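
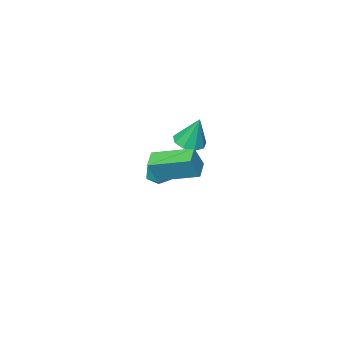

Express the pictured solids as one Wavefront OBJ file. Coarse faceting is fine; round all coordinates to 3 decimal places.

v 1.754 3.691 2.433
v 2.255 3.654 3.544
v 2.424 4.303 2.151
v 2.925 4.266 3.262
v 2.915 2.154 1.858
v 3.416 2.117 2.969
v 3.585 2.766 1.576
v 4.086 2.729 2.687
v -1.579 -1.669 0.273
v -1.044 -2.24 0.521
v -1.761 -1.131 1.907
v -0.773 -1.765 0.395
v -0.879 -1.245 0.212
v -1.312 -0.924 0.057
v -1.87 -0.952 0.004
v -2.291 -1.315 0.076
v -2.379 -1.844 0.241
v -2.092 -2.291 0.42
v -1.565 -2.447 0.531
v -1.171 -2.539 -1.835
v -0.861 -2.184 -2.373
v -0.279 -3.276 -1.807
v 0.031 -2.921 -2.345
v -0.024 -2.616 -1.701
v -0.575 -2.161 -1.718
v -0.565 -3.299 -2.462
v -1.116 -2.844 -2.479
v -0.487 -2.654 -2.761
v -0.152 -2.232 -2.29
v -0.988 -3.228 -1.89
v -0.653 -2.806 -1.419
f 2 4 1
f 5 2 1
f 1 4 3
f 3 5 1
f 2 8 4
f 6 2 5
f 6 8 2
f 4 8 3
f 7 5 3
f 3 8 7
f 7 6 5
f 8 6 7
f 10 9 12
f 10 12 11
f 12 9 13
f 12 13 11
f 13 9 14
f 13 14 11
f 14 9 15
f 14 15 11
f 15 9 16
f 15 16 11
f 16 9 17
f 16 17 11
f 17 9 18
f 17 18 11
f 18 9 19
f 18 19 11
f 19 9 10
f 19 10 11
f 20 31 25
f 20 25 21
f 20 21 27
f 20 27 30
f 20 30 31
f 21 25 29
f 25 31 24
f 31 30 22
f 30 27 26
f 27 21 28
f 23 29 24
f 23 24 22
f 23 22 26
f 23 26 28
f 23 28 29
f 24 29 25
f 22 24 31
f 26 22 30
f 28 26 27
f 29 28 21



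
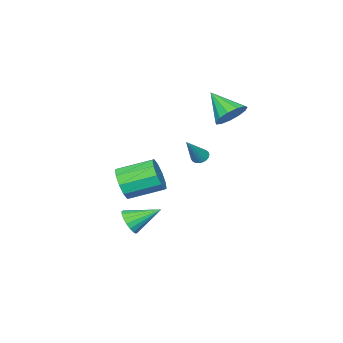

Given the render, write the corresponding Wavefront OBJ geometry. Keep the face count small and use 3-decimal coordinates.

v -2.731 3.549 2.702
v -1.817 3.254 2.424
v -2.849 2.051 3.898
v -1.745 3.599 2.863
v -1.986 3.928 3.251
v -2.464 4.137 3.465
v -3.026 4.159 3.437
v -3.495 3.987 3.175
v -3.721 3.676 2.763
v -3.632 3.324 2.332
v -3.257 3.044 2.018
v -2.715 2.924 1.921
v -2.178 3.002 2.073
v 3.251 1.399 -0.756
v 3.851 1.527 0.084
v 2.609 2.93 0.756
v 2.009 2.801 -0.084
v 4.058 1.93 -0.372
v 2.817 3.332 0.3
v 3.958 2.13 -0.975
v 2.716 3.532 -0.303
v 3.587 2.05 -1.494
v 2.345 3.453 -0.822
v 3.088 1.722 -1.731
v 1.846 3.124 -1.059
v 2.651 1.27 -1.596
v 1.409 2.673 -0.924
v 2.443 0.868 -1.14
v 1.202 2.27 -0.468
v 2.544 0.668 -0.537
v 1.302 2.07 0.135
v 2.915 0.747 -0.018
v 1.673 2.15 0.654
v 3.414 1.076 0.219
v 2.172 2.478 0.891
v 2.399 1.08 -3.971
v 2.811 1.713 -4.313
v 1.301 2.28 -3.069
v 2.541 1.65 -4.557
v 2.243 1.473 -4.685
v 1.976 1.218 -4.671
v 1.792 0.936 -4.519
v 1.729 0.683 -4.258
v 1.798 0.508 -3.94
v 1.987 0.446 -3.628
v 2.257 0.509 -3.384
v 2.555 0.686 -3.257
v 2.822 0.941 -3.27
v 3.006 1.223 -3.422
v 3.069 1.476 -3.683
v 3 1.652 -4.001
v -0.899 3.008 0.214
v -0.565 3.266 -0.073
v 0.299 3.092 1.686
v -0.68 3.422 0.012
v -0.833 3.507 0.132
v -0.998 3.505 0.266
v -1.145 3.418 0.391
v -1.25 3.259 0.485
v -1.294 3.057 0.532
v -1.27 2.847 0.524
v -1.181 2.664 0.463
v -1.044 2.541 0.358
v -0.881 2.498 0.229
v -0.722 2.544 0.096
v -0.593 2.67 -0.015
v -0.517 2.854 -0.088
v -0.507 3.065 -0.108
f 2 1 4
f 2 4 3
f 4 1 5
f 4 5 3
f 5 1 6
f 5 6 3
f 6 1 7
f 6 7 3
f 7 1 8
f 7 8 3
f 8 1 9
f 8 9 3
f 9 1 10
f 9 10 3
f 10 1 11
f 10 11 3
f 11 1 12
f 11 12 3
f 12 1 13
f 12 13 3
f 13 1 2
f 13 2 3
f 15 14 18
f 15 18 16
f 16 18 19
f 16 19 17
f 18 14 20
f 18 20 19
f 19 20 21
f 19 21 17
f 20 14 22
f 20 22 21
f 21 22 23
f 21 23 17
f 22 14 24
f 22 24 23
f 23 24 25
f 23 25 17
f 24 14 26
f 24 26 25
f 25 26 27
f 25 27 17
f 26 14 28
f 26 28 27
f 27 28 29
f 27 29 17
f 28 14 30
f 28 30 29
f 29 30 31
f 29 31 17
f 30 14 32
f 30 32 31
f 31 32 33
f 31 33 17
f 32 14 34
f 32 34 33
f 33 34 35
f 33 35 17
f 34 14 15
f 34 15 35
f 35 15 16
f 35 16 17
f 37 36 39
f 37 39 38
f 39 36 40
f 39 40 38
f 40 36 41
f 40 41 38
f 41 36 42
f 41 42 38
f 42 36 43
f 42 43 38
f 43 36 44
f 43 44 38
f 44 36 45
f 44 45 38
f 45 36 46
f 45 46 38
f 46 36 47
f 46 47 38
f 47 36 48
f 47 48 38
f 48 36 49
f 48 49 38
f 49 36 50
f 49 50 38
f 50 36 51
f 50 51 38
f 51 36 37
f 51 37 38
f 53 52 55
f 53 55 54
f 55 52 56
f 55 56 54
f 56 52 57
f 56 57 54
f 57 52 58
f 57 58 54
f 58 52 59
f 58 59 54
f 59 52 60
f 59 60 54
f 60 52 61
f 60 61 54
f 61 52 62
f 61 62 54
f 62 52 63
f 62 63 54
f 63 52 64
f 63 64 54
f 64 52 65
f 64 65 54
f 65 52 66
f 65 66 54
f 66 52 67
f 66 67 54
f 67 52 68
f 67 68 54
f 68 52 53
f 68 53 54



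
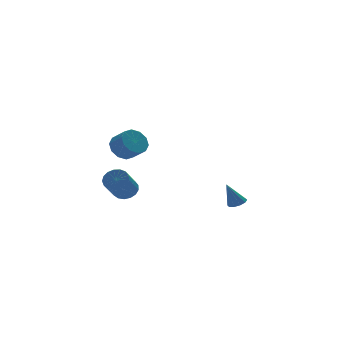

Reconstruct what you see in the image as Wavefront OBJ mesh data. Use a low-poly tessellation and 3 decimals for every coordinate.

v -2.021 -0.238 -1.443
v -1.634 0.063 -0.903
v -2.551 -0.781 0.224
v -2.939 -1.082 -0.317
v -1.898 0.286 -0.95
v -2.815 -0.558 0.176
v -2.191 0.389 -1.111
v -3.108 -0.454 0.015
v -2.444 0.349 -1.348
v -3.362 -0.495 -0.221
v -2.601 0.174 -1.607
v -3.518 -0.669 -0.48
v -2.625 -0.095 -1.828
v -3.542 -0.939 -0.701
v -2.511 -0.397 -1.961
v -3.428 -1.241 -0.834
v -2.284 -0.663 -1.976
v -3.202 -1.507 -0.849
v -1.998 -0.831 -1.868
v -2.915 -1.675 -0.742
v -1.716 -0.864 -1.663
v -2.634 -1.707 -0.537
v -1.505 -0.753 -1.408
v -2.422 -1.597 -0.282
v -1.412 -0.524 -1.161
v -2.329 -1.368 -0.035
v -1.458 -0.23 -0.979
v -2.376 -1.073 0.148
v 3.763 -1.768 -2.868
v 4.153 -1.382 -2.755
v 3.197 -1.592 -1.512
v 3.879 -1.22 -2.891
v 3.56 -1.268 -3.017
v 3.319 -1.506 -3.087
v 3.248 -1.844 -3.073
v 3.373 -2.153 -2.981
v 3.647 -2.315 -2.846
v 3.966 -2.268 -2.719
v 4.207 -2.029 -2.649
v 4.278 -1.691 -2.663
v -3.577 -3.412 2.737
v -2.846 -3.415 2.366
v -2.532 -4.212 2.991
v -3.263 -4.208 3.363
v -2.82 -3.097 2.759
v -2.506 -3.893 3.384
v -3.083 -2.898 3.144
v -2.77 -3.695 3.769
v -3.535 -2.896 3.374
v -3.222 -3.693 3.999
v -4.003 -3.091 3.36
v -3.689 -3.887 3.985
v -4.308 -3.408 3.109
v -3.994 -4.205 3.734
v -4.334 -3.727 2.716
v -4.02 -4.523 3.341
v -4.07 -3.925 2.331
v -3.757 -4.722 2.956
v -3.618 -3.927 2.101
v -3.305 -4.724 2.726
v -3.151 -3.733 2.115
v -2.837 -4.529 2.74
f 2 1 5
f 2 5 3
f 3 5 6
f 3 6 4
f 5 1 7
f 5 7 6
f 6 7 8
f 6 8 4
f 7 1 9
f 7 9 8
f 8 9 10
f 8 10 4
f 9 1 11
f 9 11 10
f 10 11 12
f 10 12 4
f 11 1 13
f 11 13 12
f 12 13 14
f 12 14 4
f 13 1 15
f 13 15 14
f 14 15 16
f 14 16 4
f 15 1 17
f 15 17 16
f 16 17 18
f 16 18 4
f 17 1 19
f 17 19 18
f 18 19 20
f 18 20 4
f 19 1 21
f 19 21 20
f 20 21 22
f 20 22 4
f 21 1 23
f 21 23 22
f 22 23 24
f 22 24 4
f 23 1 25
f 23 25 24
f 24 25 26
f 24 26 4
f 25 1 27
f 25 27 26
f 26 27 28
f 26 28 4
f 27 1 2
f 27 2 28
f 28 2 3
f 28 3 4
f 30 29 32
f 30 32 31
f 32 29 33
f 32 33 31
f 33 29 34
f 33 34 31
f 34 29 35
f 34 35 31
f 35 29 36
f 35 36 31
f 36 29 37
f 36 37 31
f 37 29 38
f 37 38 31
f 38 29 39
f 38 39 31
f 39 29 40
f 39 40 31
f 40 29 30
f 40 30 31
f 42 41 45
f 42 45 43
f 43 45 46
f 43 46 44
f 45 41 47
f 45 47 46
f 46 47 48
f 46 48 44
f 47 41 49
f 47 49 48
f 48 49 50
f 48 50 44
f 49 41 51
f 49 51 50
f 50 51 52
f 50 52 44
f 51 41 53
f 51 53 52
f 52 53 54
f 52 54 44
f 53 41 55
f 53 55 54
f 54 55 56
f 54 56 44
f 55 41 57
f 55 57 56
f 56 57 58
f 56 58 44
f 57 41 59
f 57 59 58
f 58 59 60
f 58 60 44
f 59 41 61
f 59 61 60
f 60 61 62
f 60 62 44
f 61 41 42
f 61 42 62
f 62 42 43
f 62 43 44



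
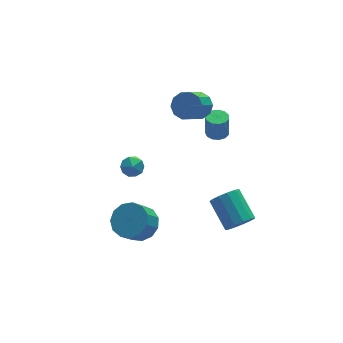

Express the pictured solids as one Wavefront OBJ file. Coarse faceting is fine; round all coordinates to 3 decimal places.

v 3.759 2.259 0.34
v 4.345 2.193 0.342
v 4.347 2.235 1.601
v 3.761 2.301 1.6
v 4.288 2.52 0.331
v 4.29 2.563 1.59
v 4.062 2.764 0.323
v 4.065 2.807 1.582
v 3.741 2.848 0.32
v 3.743 2.891 1.58
v 3.425 2.745 0.324
v 3.427 2.787 1.584
v 3.215 2.487 0.334
v 3.217 2.53 1.593
v 3.178 2.157 0.345
v 3.18 2.2 1.604
v 3.325 1.859 0.355
v 3.327 1.902 1.614
v 3.61 1.688 0.36
v 3.612 1.731 1.619
v 3.942 1.698 0.359
v 3.945 1.741 1.618
v 4.216 1.886 0.352
v 4.219 1.929 1.611
v 2.384 -3.524 -0.801
v 2.757 -3.851 -0.199
v 2.59 -2.383 0.702
v 2.216 -2.056 0.101
v 3.066 -3.662 -0.449
v 2.899 -2.195 0.453
v 3.158 -3.43 -0.81
v 2.991 -1.962 0.091
v 3.004 -3.227 -1.168
v 2.837 -1.76 -0.267
v 2.653 -3.119 -1.41
v 2.486 -1.651 -0.509
v 2.217 -3.139 -1.458
v 2.05 -1.671 -0.557
v 1.834 -3.281 -1.298
v 1.666 -1.814 -0.396
v 1.625 -3.501 -0.979
v 1.457 -2.033 -0.078
v 1.657 -3.727 -0.604
v 1.49 -2.26 0.297
v 1.92 -3.889 -0.291
v 1.752 -2.422 0.61
v 2.33 -3.935 -0.14
v 2.163 -2.468 0.761
v -2.074 -2.04 -0.322
v -1.633 -1.395 0.236
v -2.324 -1.756 1.2
v -2.766 -2.4 0.642
v -2.061 -1.144 0.022
v -2.753 -1.504 0.986
v -2.494 -1.177 -0.3
v -3.186 -1.537 0.664
v -2.794 -1.484 -0.63
v -3.485 -1.844 0.334
v -2.865 -1.967 -0.862
v -3.556 -2.328 0.102
v -2.685 -2.474 -0.922
v -3.376 -2.834 0.042
v -2.311 -2.842 -0.792
v -3.003 -3.203 0.172
v -1.862 -2.956 -0.513
v -2.554 -3.317 0.451
v -1.481 -2.779 -0.173
v -2.172 -3.14 0.791
v -1.287 -2.367 0.12
v -1.979 -2.728 1.084
v -1.344 -1.851 0.272
v -2.035 -2.212 1.236
v 2.69 2.286 2.955
v 3.082 1.621 2.79
v 2.141 0.788 3.92
v 1.75 1.454 4.085
v 3.317 1.848 3.153
v 2.376 1.015 4.283
v 3.312 2.243 3.44
v 2.371 1.41 4.57
v 3.07 2.654 3.542
v 2.129 1.821 4.672
v 2.683 2.925 3.42
v 1.742 2.092 4.55
v 2.299 2.952 3.12
v 1.358 2.119 4.25
v 2.064 2.725 2.757
v 1.123 1.892 3.887
v 2.069 2.33 2.47
v 1.128 1.497 3.6
v 2.311 1.919 2.368
v 1.37 1.086 3.498
v 2.698 1.648 2.49
v 1.757 0.815 3.62
v -1.557 1.44 1.039
v -0.904 1.342 1.17
v -1.676 0.378 0.83
v -1.023 0.28 0.961
v -1.445 0.442 1.459
v -1.372 1.098 1.588
v -1.208 0.622 0.412
v -1.135 1.278 0.541
v -0.689 0.836 0.782
v -0.835 0.725 1.429
v -1.745 0.995 0.571
v -1.891 0.884 1.218
f 2 1 5
f 2 5 3
f 3 5 6
f 3 6 4
f 5 1 7
f 5 7 6
f 6 7 8
f 6 8 4
f 7 1 9
f 7 9 8
f 8 9 10
f 8 10 4
f 9 1 11
f 9 11 10
f 10 11 12
f 10 12 4
f 11 1 13
f 11 13 12
f 12 13 14
f 12 14 4
f 13 1 15
f 13 15 14
f 14 15 16
f 14 16 4
f 15 1 17
f 15 17 16
f 16 17 18
f 16 18 4
f 17 1 19
f 17 19 18
f 18 19 20
f 18 20 4
f 19 1 21
f 19 21 20
f 20 21 22
f 20 22 4
f 21 1 23
f 21 23 22
f 22 23 24
f 22 24 4
f 23 1 2
f 23 2 24
f 24 2 3
f 24 3 4
f 26 25 29
f 26 29 27
f 27 29 30
f 27 30 28
f 29 25 31
f 29 31 30
f 30 31 32
f 30 32 28
f 31 25 33
f 31 33 32
f 32 33 34
f 32 34 28
f 33 25 35
f 33 35 34
f 34 35 36
f 34 36 28
f 35 25 37
f 35 37 36
f 36 37 38
f 36 38 28
f 37 25 39
f 37 39 38
f 38 39 40
f 38 40 28
f 39 25 41
f 39 41 40
f 40 41 42
f 40 42 28
f 41 25 43
f 41 43 42
f 42 43 44
f 42 44 28
f 43 25 45
f 43 45 44
f 44 45 46
f 44 46 28
f 45 25 47
f 45 47 46
f 46 47 48
f 46 48 28
f 47 25 26
f 47 26 48
f 48 26 27
f 48 27 28
f 50 49 53
f 50 53 51
f 51 53 54
f 51 54 52
f 53 49 55
f 53 55 54
f 54 55 56
f 54 56 52
f 55 49 57
f 55 57 56
f 56 57 58
f 56 58 52
f 57 49 59
f 57 59 58
f 58 59 60
f 58 60 52
f 59 49 61
f 59 61 60
f 60 61 62
f 60 62 52
f 61 49 63
f 61 63 62
f 62 63 64
f 62 64 52
f 63 49 65
f 63 65 64
f 64 65 66
f 64 66 52
f 65 49 67
f 65 67 66
f 66 67 68
f 66 68 52
f 67 49 69
f 67 69 68
f 68 69 70
f 68 70 52
f 69 49 71
f 69 71 70
f 70 71 72
f 70 72 52
f 71 49 50
f 71 50 72
f 72 50 51
f 72 51 52
f 74 73 77
f 74 77 75
f 75 77 78
f 75 78 76
f 77 73 79
f 77 79 78
f 78 79 80
f 78 80 76
f 79 73 81
f 79 81 80
f 80 81 82
f 80 82 76
f 81 73 83
f 81 83 82
f 82 83 84
f 82 84 76
f 83 73 85
f 83 85 84
f 84 85 86
f 84 86 76
f 85 73 87
f 85 87 86
f 86 87 88
f 86 88 76
f 87 73 89
f 87 89 88
f 88 89 90
f 88 90 76
f 89 73 91
f 89 91 90
f 90 91 92
f 90 92 76
f 91 73 93
f 91 93 92
f 92 93 94
f 92 94 76
f 93 73 74
f 93 74 94
f 94 74 75
f 94 75 76
f 95 106 100
f 95 100 96
f 95 96 102
f 95 102 105
f 95 105 106
f 96 100 104
f 100 106 99
f 106 105 97
f 105 102 101
f 102 96 103
f 98 104 99
f 98 99 97
f 98 97 101
f 98 101 103
f 98 103 104
f 99 104 100
f 97 99 106
f 101 97 105
f 103 101 102
f 104 103 96



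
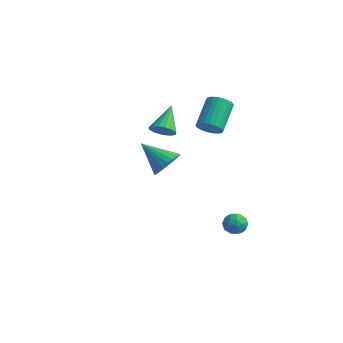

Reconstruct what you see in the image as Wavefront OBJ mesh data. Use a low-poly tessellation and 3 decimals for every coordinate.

v -1.935 1.514 0.217
v -1.472 1.981 -0.121
v -2.425 2.826 1.363
v -1.752 2.023 -0.288
v -2.069 1.963 -0.355
v -2.36 1.815 -0.309
v -2.566 1.607 -0.159
v -2.647 1.38 0.066
v -2.588 1.18 0.321
v -2.399 1.046 0.555
v -2.118 1.005 0.722
v -1.801 1.064 0.789
v -1.511 1.213 0.743
v -1.305 1.421 0.593
v -1.223 1.647 0.368
v -1.283 1.847 0.113
v 2.644 -3.475 1.698
v 3.167 -3.708 2.353
v 1.216 -3.745 2.742
v 3.142 -3.374 2.404
v 3.04 -3.054 2.349
v 2.879 -2.799 2.194
v 2.681 -2.647 1.963
v 2.478 -2.621 1.693
v 2.301 -2.724 1.423
v 2.175 -2.942 1.195
v 2.121 -3.241 1.043
v 2.147 -3.575 0.991
v 2.248 -3.895 1.047
v 2.41 -4.15 1.202
v 2.607 -4.302 1.432
v 2.81 -4.329 1.703
v 2.988 -4.225 1.973
v 3.113 -4.007 2.201
v 1.801 0.702 2.088
v 2.434 0.656 2.406
v 1.973 2.052 3.529
v 1.339 2.098 3.212
v 2.488 0.837 2.203
v 2.027 2.233 3.326
v 2.438 0.998 1.983
v 1.976 2.393 3.106
v 2.29 1.113 1.779
v 1.828 2.509 2.902
v 2.068 1.166 1.622
v 1.606 2.562 2.745
v 1.805 1.148 1.536
v 1.343 2.544 2.659
v 1.541 1.062 1.534
v 1.08 2.458 2.657
v 1.318 0.922 1.617
v 0.856 2.318 2.74
v 1.167 0.748 1.771
v 0.706 2.144 2.894
v 1.113 0.567 1.974
v 0.652 1.963 3.097
v 1.164 0.407 2.194
v 0.702 1.802 3.317
v 1.312 0.291 2.398
v 0.85 1.687 3.521
v 1.534 0.238 2.555
v 1.072 1.634 3.678
v 1.797 0.256 2.641
v 1.335 1.652 3.764
v 2.06 0.342 2.643
v 1.599 1.738 3.766
v 2.284 0.482 2.56
v 1.822 1.878 3.683
v 3.332 0.775 -4.093
v 4.002 0.87 -4.184
v 3.538 -0.17 -3.556
v 4.208 -0.075 -3.647
v 3.86 0.335 -3.226
v 3.732 0.919 -3.558
v 3.808 -0.219 -4.182
v 3.68 0.365 -4.514
v 4.297 0.255 -4.239
v 4.329 0.598 -3.649
v 3.211 0.102 -4.091
v 3.243 0.445 -3.501
v 3.649 0.905 -4.186
v 3.891 -0.205 -3.554
v 3.686 0.036 -3.307
v 4.08 0.092 -3.361
v 3.49 0.934 -3.818
v 3.884 0.99 -3.871
v 3.801 0.676 -3.308
v 3.656 -0.29 -3.869
v 4.05 -0.234 -3.922
v 3.46 0.608 -4.379
v 3.854 0.664 -4.433
v 3.739 0.024 -4.432
v 4.216 0.6 -4.272
v 4.337 0.044 -3.956
v 4.102 -0.04 -4.27
v 4.027 0.303 -4.465
v 4.235 0.801 -3.925
v 4.356 0.246 -3.609
v 4.151 0.487 -3.362
v 4.076 0.83 -3.557
v 4.408 0.44 -3.957
v 3.184 0.454 -4.131
v 3.305 -0.101 -3.815
v 3.464 -0.13 -4.183
v 3.389 0.213 -4.378
v 3.203 0.656 -3.784
v 3.324 0.1 -3.468
v 3.513 0.397 -3.275
v 3.438 0.74 -3.47
v 3.132 0.26 -3.783
f 2 1 4
f 2 4 3
f 4 1 5
f 4 5 3
f 5 1 6
f 5 6 3
f 6 1 7
f 6 7 3
f 7 1 8
f 7 8 3
f 8 1 9
f 8 9 3
f 9 1 10
f 9 10 3
f 10 1 11
f 10 11 3
f 11 1 12
f 11 12 3
f 12 1 13
f 12 13 3
f 13 1 14
f 13 14 3
f 14 1 15
f 14 15 3
f 15 1 16
f 15 16 3
f 16 1 2
f 16 2 3
f 18 17 20
f 18 20 19
f 20 17 21
f 20 21 19
f 21 17 22
f 21 22 19
f 22 17 23
f 22 23 19
f 23 17 24
f 23 24 19
f 24 17 25
f 24 25 19
f 25 17 26
f 25 26 19
f 26 17 27
f 26 27 19
f 27 17 28
f 27 28 19
f 28 17 29
f 28 29 19
f 29 17 30
f 29 30 19
f 30 17 31
f 30 31 19
f 31 17 32
f 31 32 19
f 32 17 33
f 32 33 19
f 33 17 34
f 33 34 19
f 34 17 18
f 34 18 19
f 36 35 39
f 36 39 37
f 37 39 40
f 37 40 38
f 39 35 41
f 39 41 40
f 40 41 42
f 40 42 38
f 41 35 43
f 41 43 42
f 42 43 44
f 42 44 38
f 43 35 45
f 43 45 44
f 44 45 46
f 44 46 38
f 45 35 47
f 45 47 46
f 46 47 48
f 46 48 38
f 47 35 49
f 47 49 48
f 48 49 50
f 48 50 38
f 49 35 51
f 49 51 50
f 50 51 52
f 50 52 38
f 51 35 53
f 51 53 52
f 52 53 54
f 52 54 38
f 53 35 55
f 53 55 54
f 54 55 56
f 54 56 38
f 55 35 57
f 55 57 56
f 56 57 58
f 56 58 38
f 57 35 59
f 57 59 58
f 58 59 60
f 58 60 38
f 59 35 61
f 59 61 60
f 60 61 62
f 60 62 38
f 61 35 63
f 61 63 62
f 62 63 64
f 62 64 38
f 63 35 65
f 63 65 64
f 64 65 66
f 64 66 38
f 65 35 67
f 65 67 66
f 66 67 68
f 66 68 38
f 67 35 36
f 67 36 68
f 68 36 37
f 68 37 38
f 69 106 85
f 106 80 109
f 85 109 74
f 106 109 85
f 69 85 81
f 85 74 86
f 81 86 70
f 85 86 81
f 69 81 90
f 81 70 91
f 90 91 76
f 81 91 90
f 69 90 102
f 90 76 105
f 102 105 79
f 90 105 102
f 69 102 106
f 102 79 110
f 106 110 80
f 102 110 106
f 70 86 97
f 86 74 100
f 97 100 78
f 86 100 97
f 74 109 87
f 109 80 108
f 87 108 73
f 109 108 87
f 80 110 107
f 110 79 103
f 107 103 71
f 110 103 107
f 79 105 104
f 105 76 92
f 104 92 75
f 105 92 104
f 76 91 96
f 91 70 93
f 96 93 77
f 91 93 96
f 72 98 84
f 98 78 99
f 84 99 73
f 98 99 84
f 72 84 82
f 84 73 83
f 82 83 71
f 84 83 82
f 72 82 89
f 82 71 88
f 89 88 75
f 82 88 89
f 72 89 94
f 89 75 95
f 94 95 77
f 89 95 94
f 72 94 98
f 94 77 101
f 98 101 78
f 94 101 98
f 73 99 87
f 99 78 100
f 87 100 74
f 99 100 87
f 71 83 107
f 83 73 108
f 107 108 80
f 83 108 107
f 75 88 104
f 88 71 103
f 104 103 79
f 88 103 104
f 77 95 96
f 95 75 92
f 96 92 76
f 95 92 96
f 78 101 97
f 101 77 93
f 97 93 70
f 101 93 97



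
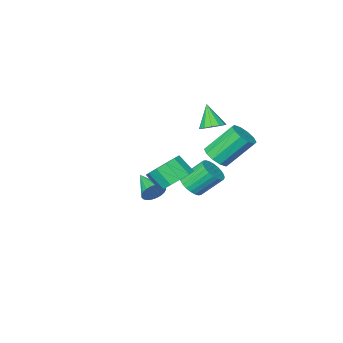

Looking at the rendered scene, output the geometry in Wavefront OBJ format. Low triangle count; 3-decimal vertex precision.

v 0.791 3.044 0.875
v 1.533 3.661 1.096
v 1.891 2.934 1.926
v 1.149 2.316 1.705
v 1.101 3.813 1.415
v 1.46 3.086 2.245
v 0.572 3.721 1.563
v 0.93 2.993 2.393
v 0.111 3.413 1.493
v 0.469 2.686 2.322
v -0.133 2.989 1.226
v 0.225 2.262 2.056
v -0.084 2.582 0.848
v 0.274 1.854 1.678
v 0.243 2.321 0.479
v 0.601 1.594 1.308
v 0.743 2.29 0.235
v 1.102 1.563 1.065
v 1.259 2.498 0.195
v 1.618 1.771 1.024
v 1.627 2.879 0.37
v 1.985 2.152 1.2
v 1.729 3.313 0.706
v 2.087 2.586 1.536
v -1.127 3.441 2.119
v -0.503 3.535 2.56
v -1.65 4.173 4.043
v -2.273 4.079 3.601
v -0.58 3.942 2.326
v -1.727 4.58 3.809
v -0.866 4.158 2.012
v -2.012 4.795 3.495
v -1.251 4.099 1.739
v -2.398 4.737 3.222
v -1.589 3.79 1.611
v -2.736 4.427 3.094
v -1.75 3.347 1.677
v -2.897 3.985 3.16
v -1.673 2.94 1.911
v -2.82 3.578 3.394
v -1.388 2.725 2.225
v -2.534 3.362 3.708
v -1.002 2.783 2.498
v -2.149 3.421 3.981
v -0.664 3.093 2.626
v -1.811 3.73 4.109
v -0.683 1.921 -0.415
v -0.104 1.888 0.06
v -0.978 2.526 1.17
v -1.557 2.559 0.695
v -0.064 2.152 -0.06
v -0.938 2.789 1.05
v -0.118 2.381 -0.234
v -0.992 3.018 0.876
v -0.259 2.54 -0.436
v -1.133 3.177 0.674
v -0.464 2.604 -0.635
v -1.338 3.242 0.476
v -0.702 2.565 -0.8
v -1.576 3.202 0.31
v -0.938 2.428 -0.906
v -1.812 3.065 0.204
v -1.134 2.213 -0.938
v -2.008 2.85 0.172
v -1.262 1.954 -0.89
v -2.136 2.592 0.22
v -1.302 1.691 -0.77
v -2.176 2.328 0.34
v -1.248 1.462 -0.596
v -2.122 2.099 0.514
v -1.107 1.303 -0.394
v -1.981 1.94 0.716
v -0.902 1.238 -0.196
v -1.776 1.876 0.915
v -0.664 1.278 -0.03
v -1.538 1.915 1.08
v -0.428 1.415 0.076
v -1.302 2.052 1.186
v -0.232 1.63 0.108
v -1.106 2.267 1.218
v -0.888 -1.89 -2.763
v -0.581 -1.688 -2.167
v -0.972 -3.37 -2.217
v -0.845 -1.65 -2.107
v -1.115 -1.649 -2.146
v -1.351 -1.685 -2.28
v -1.516 -1.752 -2.487
v -1.585 -1.84 -2.736
v -1.548 -1.935 -2.989
v -1.411 -2.024 -3.208
v -1.194 -2.092 -3.359
v -0.93 -2.13 -3.419
v -0.66 -2.13 -3.38
v -0.424 -2.095 -3.246
v -0.259 -2.028 -3.039
v -0.19 -1.94 -2.79
v -0.227 -1.844 -2.537
v -0.364 -1.756 -2.318
v -2.583 0.885 2.672
v -2.208 1.368 2.992
v -2.697 0.155 3.908
v -2.579 1.479 3.024
v -2.952 1.402 2.944
v -3.207 1.16 2.778
v -3.265 0.832 2.578
v -3.106 0.52 2.408
v -2.781 0.324 2.322
v -2.393 0.307 2.348
v -2.066 0.473 2.476
v -1.903 0.77 2.666
v -1.956 1.104 2.859
f 2 1 5
f 2 5 3
f 3 5 6
f 3 6 4
f 5 1 7
f 5 7 6
f 6 7 8
f 6 8 4
f 7 1 9
f 7 9 8
f 8 9 10
f 8 10 4
f 9 1 11
f 9 11 10
f 10 11 12
f 10 12 4
f 11 1 13
f 11 13 12
f 12 13 14
f 12 14 4
f 13 1 15
f 13 15 14
f 14 15 16
f 14 16 4
f 15 1 17
f 15 17 16
f 16 17 18
f 16 18 4
f 17 1 19
f 17 19 18
f 18 19 20
f 18 20 4
f 19 1 21
f 19 21 20
f 20 21 22
f 20 22 4
f 21 1 23
f 21 23 22
f 22 23 24
f 22 24 4
f 23 1 2
f 23 2 24
f 24 2 3
f 24 3 4
f 26 25 29
f 26 29 27
f 27 29 30
f 27 30 28
f 29 25 31
f 29 31 30
f 30 31 32
f 30 32 28
f 31 25 33
f 31 33 32
f 32 33 34
f 32 34 28
f 33 25 35
f 33 35 34
f 34 35 36
f 34 36 28
f 35 25 37
f 35 37 36
f 36 37 38
f 36 38 28
f 37 25 39
f 37 39 38
f 38 39 40
f 38 40 28
f 39 25 41
f 39 41 40
f 40 41 42
f 40 42 28
f 41 25 43
f 41 43 42
f 42 43 44
f 42 44 28
f 43 25 45
f 43 45 44
f 44 45 46
f 44 46 28
f 45 25 26
f 45 26 46
f 46 26 27
f 46 27 28
f 48 47 51
f 48 51 49
f 49 51 52
f 49 52 50
f 51 47 53
f 51 53 52
f 52 53 54
f 52 54 50
f 53 47 55
f 53 55 54
f 54 55 56
f 54 56 50
f 55 47 57
f 55 57 56
f 56 57 58
f 56 58 50
f 57 47 59
f 57 59 58
f 58 59 60
f 58 60 50
f 59 47 61
f 59 61 60
f 60 61 62
f 60 62 50
f 61 47 63
f 61 63 62
f 62 63 64
f 62 64 50
f 63 47 65
f 63 65 64
f 64 65 66
f 64 66 50
f 65 47 67
f 65 67 66
f 66 67 68
f 66 68 50
f 67 47 69
f 67 69 68
f 68 69 70
f 68 70 50
f 69 47 71
f 69 71 70
f 70 71 72
f 70 72 50
f 71 47 73
f 71 73 72
f 72 73 74
f 72 74 50
f 73 47 75
f 73 75 74
f 74 75 76
f 74 76 50
f 75 47 77
f 75 77 76
f 76 77 78
f 76 78 50
f 77 47 79
f 77 79 78
f 78 79 80
f 78 80 50
f 79 47 48
f 79 48 80
f 80 48 49
f 80 49 50
f 82 81 84
f 82 84 83
f 84 81 85
f 84 85 83
f 85 81 86
f 85 86 83
f 86 81 87
f 86 87 83
f 87 81 88
f 87 88 83
f 88 81 89
f 88 89 83
f 89 81 90
f 89 90 83
f 90 81 91
f 90 91 83
f 91 81 92
f 91 92 83
f 92 81 93
f 92 93 83
f 93 81 94
f 93 94 83
f 94 81 95
f 94 95 83
f 95 81 96
f 95 96 83
f 96 81 97
f 96 97 83
f 97 81 98
f 97 98 83
f 98 81 82
f 98 82 83
f 100 99 102
f 100 102 101
f 102 99 103
f 102 103 101
f 103 99 104
f 103 104 101
f 104 99 105
f 104 105 101
f 105 99 106
f 105 106 101
f 106 99 107
f 106 107 101
f 107 99 108
f 107 108 101
f 108 99 109
f 108 109 101
f 109 99 110
f 109 110 101
f 110 99 111
f 110 111 101
f 111 99 100
f 111 100 101



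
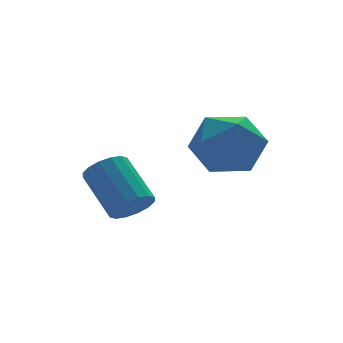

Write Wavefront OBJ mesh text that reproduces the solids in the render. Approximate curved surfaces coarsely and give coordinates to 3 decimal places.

v -1.863 2.999 0.87
v -1.376 3.488 0.223
v -1.624 1.712 0.077
v -1.137 2.201 -0.57
v -0.781 2.08 0.299
v -0.929 2.876 0.789
v -2.071 2.324 -0.489
v -2.219 3.12 0.001
v -1.504 3.071 -0.617
v -0.707 2.92 -0.13
v -2.293 2.28 0.43
v -1.496 2.129 0.917
v -3.607 2.961 -1.552
v -3.129 3.194 -1.728
v -3.335 4.253 -0.883
v -3.813 4.019 -0.708
v -3.333 3.297 -1.907
v -3.539 4.355 -1.062
v -3.61 3.31 -1.99
v -3.816 4.368 -1.146
v -3.886 3.229 -1.957
v -4.093 4.288 -1.112
v -4.088 3.076 -1.815
v -4.294 4.135 -0.97
v -4.161 2.893 -1.602
v -4.367 3.951 -0.758
v -4.085 2.727 -1.377
v -4.291 3.786 -0.532
v -3.881 2.625 -1.198
v -4.087 3.683 -0.353
v -3.604 2.612 -1.114
v -3.81 3.67 -0.27
v -3.327 2.692 -1.148
v -3.534 3.751 -0.303
v -3.126 2.845 -1.29
v -3.332 3.904 -0.445
v -3.053 3.029 -1.502
v -3.259 4.087 -0.658
f 1 12 6
f 1 6 2
f 1 2 8
f 1 8 11
f 1 11 12
f 2 6 10
f 6 12 5
f 12 11 3
f 11 8 7
f 8 2 9
f 4 10 5
f 4 5 3
f 4 3 7
f 4 7 9
f 4 9 10
f 5 10 6
f 3 5 12
f 7 3 11
f 9 7 8
f 10 9 2
f 14 13 17
f 14 17 15
f 15 17 18
f 15 18 16
f 17 13 19
f 17 19 18
f 18 19 20
f 18 20 16
f 19 13 21
f 19 21 20
f 20 21 22
f 20 22 16
f 21 13 23
f 21 23 22
f 22 23 24
f 22 24 16
f 23 13 25
f 23 25 24
f 24 25 26
f 24 26 16
f 25 13 27
f 25 27 26
f 26 27 28
f 26 28 16
f 27 13 29
f 27 29 28
f 28 29 30
f 28 30 16
f 29 13 31
f 29 31 30
f 30 31 32
f 30 32 16
f 31 13 33
f 31 33 32
f 32 33 34
f 32 34 16
f 33 13 35
f 33 35 34
f 34 35 36
f 34 36 16
f 35 13 37
f 35 37 36
f 36 37 38
f 36 38 16
f 37 13 14
f 37 14 38
f 38 14 15
f 38 15 16



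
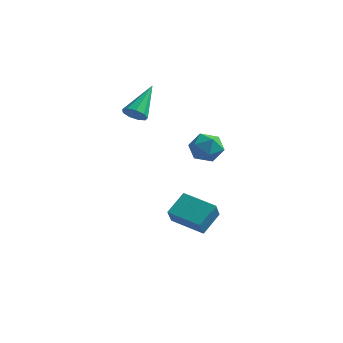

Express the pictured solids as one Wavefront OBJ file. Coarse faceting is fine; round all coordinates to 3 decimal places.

v 0.243 1.165 -2.468
v 0.456 2.196 -1.705
v 0.069 1.815 -3.299
v 0.281 2.846 -2.537
v 1.839 1.114 -2.843
v 2.051 2.145 -2.081
v 1.664 1.764 -3.675
v 1.877 2.795 -2.912
v -2.251 2.75 2.223
v -1.903 3.062 1.831
v -2.229 4.25 3.437
v -2.307 3.133 1.751
v -2.684 3.024 1.892
v -2.859 2.787 2.188
v -2.749 2.533 2.5
v -2.406 2.38 2.682
v -1.991 2.401 2.65
v -1.697 2.584 2.417
v -1.663 2.846 2.094
v 2.025 1.019 2.224
v 2.703 1.053 1.784
v 2.277 -0.233 2.516
v 2.955 -0.199 2.076
v 2.902 0.214 2.77
v 2.746 0.988 2.59
v 2.234 -0.168 1.71
v 2.078 0.606 1.53
v 2.832 0.319 1.466
v 3.246 0.556 2.121
v 1.734 0.264 2.179
v 2.148 0.501 2.834
f 2 4 1
f 5 2 1
f 1 4 3
f 3 5 1
f 2 8 4
f 6 2 5
f 6 8 2
f 4 8 3
f 7 5 3
f 3 8 7
f 7 6 5
f 8 6 7
f 10 9 12
f 10 12 11
f 12 9 13
f 12 13 11
f 13 9 14
f 13 14 11
f 14 9 15
f 14 15 11
f 15 9 16
f 15 16 11
f 16 9 17
f 16 17 11
f 17 9 18
f 17 18 11
f 18 9 19
f 18 19 11
f 19 9 10
f 19 10 11
f 20 31 25
f 20 25 21
f 20 21 27
f 20 27 30
f 20 30 31
f 21 25 29
f 25 31 24
f 31 30 22
f 30 27 26
f 27 21 28
f 23 29 24
f 23 24 22
f 23 22 26
f 23 26 28
f 23 28 29
f 24 29 25
f 22 24 31
f 26 22 30
f 28 26 27
f 29 28 21



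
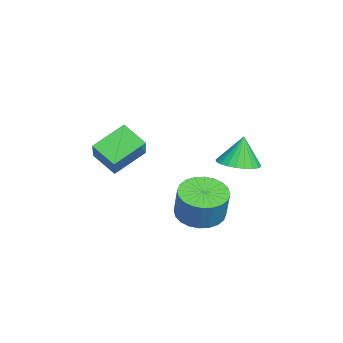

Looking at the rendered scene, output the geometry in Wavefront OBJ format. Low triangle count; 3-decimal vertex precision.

v 1.448 2.419 -2.339
v 2.408 2.055 -2.639
v 2.932 2.236 -1.181
v 1.972 2.601 -0.881
v 2.452 2.464 -2.706
v 2.976 2.646 -1.248
v 2.343 2.867 -2.717
v 2.867 3.049 -1.259
v 2.098 3.202 -2.67
v 2.622 3.383 -1.212
v 1.754 3.418 -2.573
v 2.278 3.599 -1.115
v 1.363 3.481 -2.441
v 1.887 3.662 -0.983
v 0.985 3.383 -2.293
v 1.51 3.564 -0.835
v 0.678 3.138 -2.152
v 1.202 3.32 -0.694
v 0.488 2.784 -2.039
v 1.012 2.965 -0.581
v 0.444 2.374 -1.972
v 0.968 2.556 -0.514
v 0.553 1.971 -1.961
v 1.077 2.153 -0.503
v 0.798 1.637 -2.008
v 1.322 1.818 -0.55
v 1.142 1.421 -2.105
v 1.666 1.602 -0.647
v 1.533 1.358 -2.237
v 2.057 1.539 -0.779
v 1.91 1.456 -2.385
v 2.435 1.637 -0.927
v 2.218 1.7 -2.526
v 2.742 1.882 -1.068
v -1.12 3.829 -0.723
v -0.511 3.109 -0.496
v -1.42 4.031 0.723
v -0.278 3.408 -0.489
v -0.173 3.77 -0.518
v -0.213 4.142 -0.578
v -0.39 4.466 -0.66
v -0.679 4.693 -0.751
v -1.035 4.789 -0.838
v -1.403 4.738 -0.908
v -1.729 4.55 -0.95
v -1.961 4.251 -0.956
v -2.066 3.889 -0.928
v -2.026 3.517 -0.868
v -1.849 3.193 -0.786
v -1.56 2.966 -0.694
v -1.205 2.87 -0.607
v -0.836 2.921 -0.537
v 1.573 -1.932 1.373
v 0.671 -0.742 2.207
v 0.241 -2.08 0.142
v -0.662 -0.891 0.976
v 2.142 -0.989 0.644
v 1.239 0.2 1.478
v 0.809 -1.138 -0.587
v -0.093 0.052 0.247
f 2 1 5
f 2 5 3
f 3 5 6
f 3 6 4
f 5 1 7
f 5 7 6
f 6 7 8
f 6 8 4
f 7 1 9
f 7 9 8
f 8 9 10
f 8 10 4
f 9 1 11
f 9 11 10
f 10 11 12
f 10 12 4
f 11 1 13
f 11 13 12
f 12 13 14
f 12 14 4
f 13 1 15
f 13 15 14
f 14 15 16
f 14 16 4
f 15 1 17
f 15 17 16
f 16 17 18
f 16 18 4
f 17 1 19
f 17 19 18
f 18 19 20
f 18 20 4
f 19 1 21
f 19 21 20
f 20 21 22
f 20 22 4
f 21 1 23
f 21 23 22
f 22 23 24
f 22 24 4
f 23 1 25
f 23 25 24
f 24 25 26
f 24 26 4
f 25 1 27
f 25 27 26
f 26 27 28
f 26 28 4
f 27 1 29
f 27 29 28
f 28 29 30
f 28 30 4
f 29 1 31
f 29 31 30
f 30 31 32
f 30 32 4
f 31 1 33
f 31 33 32
f 32 33 34
f 32 34 4
f 33 1 2
f 33 2 34
f 34 2 3
f 34 3 4
f 36 35 38
f 36 38 37
f 38 35 39
f 38 39 37
f 39 35 40
f 39 40 37
f 40 35 41
f 40 41 37
f 41 35 42
f 41 42 37
f 42 35 43
f 42 43 37
f 43 35 44
f 43 44 37
f 44 35 45
f 44 45 37
f 45 35 46
f 45 46 37
f 46 35 47
f 46 47 37
f 47 35 48
f 47 48 37
f 48 35 49
f 48 49 37
f 49 35 50
f 49 50 37
f 50 35 51
f 50 51 37
f 51 35 52
f 51 52 37
f 52 35 36
f 52 36 37
f 54 56 53
f 57 54 53
f 53 56 55
f 55 57 53
f 54 60 56
f 58 54 57
f 58 60 54
f 56 60 55
f 59 57 55
f 55 60 59
f 59 58 57
f 60 58 59



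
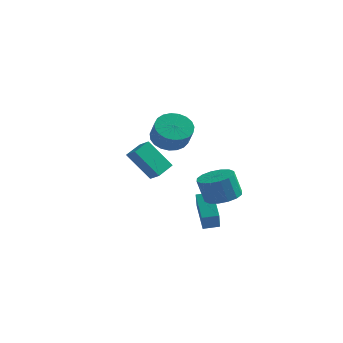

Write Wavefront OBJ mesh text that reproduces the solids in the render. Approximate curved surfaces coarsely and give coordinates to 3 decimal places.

v -4.393 1.825 -0.587
v -4.129 2.947 -0.159
v -5.068 2.152 -1.028
v -4.804 3.274 -0.6
v -3.136 2.166 -2.26
v -2.872 3.288 -1.832
v -3.811 2.493 -2.701
v -3.547 3.615 -2.273
v -1.098 -0.861 1.856
v -0.505 -0.049 2.029
v 0.071 -0.688 3.056
v -0.522 -1.499 2.884
v -0.843 0.036 2.271
v -0.267 -0.603 3.298
v -1.225 -0.035 2.441
v -0.649 -0.673 3.469
v -1.585 -0.248 2.51
v -1.009 -0.887 3.538
v -1.861 -0.567 2.466
v -1.285 -1.206 3.494
v -2.005 -0.937 2.317
v -1.429 -1.576 3.344
v -1.992 -1.294 2.088
v -1.416 -1.932 3.115
v -1.824 -1.576 1.819
v -1.249 -2.214 2.846
v -1.531 -1.734 1.556
v -0.956 -2.373 2.584
v -1.163 -1.741 1.345
v -0.588 -2.38 2.373
v -0.784 -1.596 1.223
v -0.208 -2.235 2.251
v -0.459 -1.324 1.21
v 0.117 -1.963 2.238
v -0.244 -0.972 1.309
v 0.331 -1.611 2.337
v -0.177 -0.6 1.502
v 0.398 -1.239 2.53
v -0.269 -0.274 1.757
v 0.306 -0.913 2.785
v -0.904 2.082 -4.048
v -0.588 1.249 -2.879
v -0.131 2.547 -3.926
v 0.185 1.714 -2.756
v -0.025 0.906 -5.124
v 0.291 0.073 -3.954
v 0.748 1.371 -5.001
v 1.064 0.538 -3.832
v 1.253 0.623 -2.46
v 2.028 1.223 -2.178
v 1.662 1.018 -0.738
v 0.887 0.417 -1.02
v 1.616 1.549 -2.236
v 1.251 1.344 -0.796
v 1.108 1.627 -2.354
v 0.742 1.422 -0.914
v 0.638 1.435 -2.5
v 0.273 1.23 -1.06
v 0.333 1.026 -2.636
v -0.033 0.821 -1.196
v 0.274 0.509 -2.724
v -0.091 0.304 -1.284
v 0.478 0.022 -2.742
v 0.112 -0.183 -1.302
v 0.889 -0.304 -2.684
v 0.524 -0.509 -1.244
v 1.398 -0.382 -2.566
v 1.032 -0.587 -1.126
v 1.867 -0.19 -2.42
v 1.502 -0.395 -0.98
v 2.173 0.219 -2.284
v 1.807 0.014 -0.844
v 2.231 0.736 -2.196
v 1.866 0.531 -0.756
f 2 4 1
f 5 2 1
f 1 4 3
f 3 5 1
f 2 8 4
f 6 2 5
f 6 8 2
f 4 8 3
f 7 5 3
f 3 8 7
f 7 6 5
f 8 6 7
f 10 9 13
f 10 13 11
f 11 13 14
f 11 14 12
f 13 9 15
f 13 15 14
f 14 15 16
f 14 16 12
f 15 9 17
f 15 17 16
f 16 17 18
f 16 18 12
f 17 9 19
f 17 19 18
f 18 19 20
f 18 20 12
f 19 9 21
f 19 21 20
f 20 21 22
f 20 22 12
f 21 9 23
f 21 23 22
f 22 23 24
f 22 24 12
f 23 9 25
f 23 25 24
f 24 25 26
f 24 26 12
f 25 9 27
f 25 27 26
f 26 27 28
f 26 28 12
f 27 9 29
f 27 29 28
f 28 29 30
f 28 30 12
f 29 9 31
f 29 31 30
f 30 31 32
f 30 32 12
f 31 9 33
f 31 33 32
f 32 33 34
f 32 34 12
f 33 9 35
f 33 35 34
f 34 35 36
f 34 36 12
f 35 9 37
f 35 37 36
f 36 37 38
f 36 38 12
f 37 9 39
f 37 39 38
f 38 39 40
f 38 40 12
f 39 9 10
f 39 10 40
f 40 10 11
f 40 11 12
f 42 44 41
f 45 42 41
f 41 44 43
f 43 45 41
f 42 48 44
f 46 42 45
f 46 48 42
f 44 48 43
f 47 45 43
f 43 48 47
f 47 46 45
f 48 46 47
f 50 49 53
f 50 53 51
f 51 53 54
f 51 54 52
f 53 49 55
f 53 55 54
f 54 55 56
f 54 56 52
f 55 49 57
f 55 57 56
f 56 57 58
f 56 58 52
f 57 49 59
f 57 59 58
f 58 59 60
f 58 60 52
f 59 49 61
f 59 61 60
f 60 61 62
f 60 62 52
f 61 49 63
f 61 63 62
f 62 63 64
f 62 64 52
f 63 49 65
f 63 65 64
f 64 65 66
f 64 66 52
f 65 49 67
f 65 67 66
f 66 67 68
f 66 68 52
f 67 49 69
f 67 69 68
f 68 69 70
f 68 70 52
f 69 49 71
f 69 71 70
f 70 71 72
f 70 72 52
f 71 49 73
f 71 73 72
f 72 73 74
f 72 74 52
f 73 49 50
f 73 50 74
f 74 50 51
f 74 51 52



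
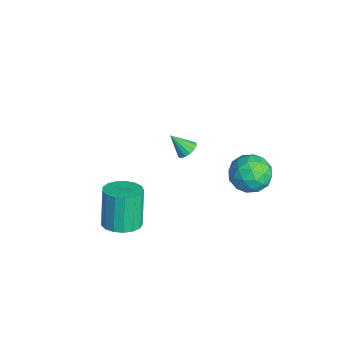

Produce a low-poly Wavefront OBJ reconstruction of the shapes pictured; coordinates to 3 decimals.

v 0.84 1.956 -0.383
v 1.682 2.312 -0.355
v 1.298 0.948 -1.365
v 2.14 1.304 -1.337
v 1.807 0.859 -0.61
v 1.524 1.482 -0.003
v 1.456 1.778 -1.717
v 1.173 2.401 -1.11
v 2.063 2.201 -1.179
v 2.28 1.633 -0.495
v 0.7 1.627 -1.225
v 0.917 1.059 -0.541
v 1.221 2.223 -0.283
v 1.759 1.037 -1.437
v 1.563 0.776 -1.01
v 2.058 0.985 -0.994
v 1.127 1.735 -0.076
v 1.623 1.944 -0.059
v 1.696 1.09 -0.21
v 1.357 1.316 -1.661
v 1.853 1.525 -1.644
v 0.922 2.275 -0.726
v 1.417 2.484 -0.71
v 1.284 2.17 -1.51
v 1.94 2.366 -0.75
v 2.209 1.774 -1.328
v 1.807 2.053 -1.551
v 1.641 2.419 -1.194
v 2.067 2.033 -0.349
v 2.336 1.44 -0.926
v 2.14 1.179 -0.499
v 1.974 1.545 -0.142
v 2.291 1.968 -0.833
v 0.644 1.82 -0.794
v 0.913 1.227 -1.371
v 1.006 1.715 -1.578
v 0.84 2.081 -1.221
v 0.771 1.486 -0.392
v 1.04 0.894 -0.97
v 1.339 0.841 -0.526
v 1.173 1.207 -0.169
v 0.689 1.292 -0.887
v 0.803 -3.284 -3.743
v 1.524 -2.984 -3.529
v 0.958 -2.795 -1.884
v 0.237 -3.096 -2.097
v 1.321 -2.671 -3.635
v 0.755 -2.482 -1.99
v 0.999 -2.499 -3.765
v 0.433 -2.31 -2.12
v 0.632 -2.507 -3.891
v 0.066 -2.318 -2.246
v 0.305 -2.693 -3.982
v -0.262 -2.504 -2.337
v 0.091 -3.014 -4.019
v -0.475 -2.825 -2.374
v 0.041 -3.398 -3.992
v -0.525 -3.209 -2.347
v 0.165 -3.755 -3.908
v -0.401 -3.566 -2.263
v 0.435 -4.005 -3.786
v -0.131 -3.816 -2.141
v 0.79 -4.09 -3.655
v 0.224 -3.901 -2.01
v 1.148 -3.99 -3.543
v 0.581 -3.801 -1.898
v 1.426 -3.728 -3.477
v 0.86 -3.54 -1.832
v 1.562 -3.365 -3.472
v 0.996 -3.177 -1.827
v -3.023 0.237 -3.653
v -2.571 0.249 -3.44
v -3.377 -0.397 -2.867
v -2.7 0.449 -3.337
v -2.915 0.592 -3.318
v -3.159 0.64 -3.39
v -3.367 0.579 -3.532
v -3.482 0.427 -3.706
v -3.475 0.224 -3.867
v -3.347 0.024 -3.97
v -3.132 -0.118 -3.988
v -2.888 -0.166 -3.917
v -2.68 -0.106 -3.775
v -2.564 0.046 -3.6
f 1 38 17
f 38 12 41
f 17 41 6
f 38 41 17
f 1 17 13
f 17 6 18
f 13 18 2
f 17 18 13
f 1 13 22
f 13 2 23
f 22 23 8
f 13 23 22
f 1 22 34
f 22 8 37
f 34 37 11
f 22 37 34
f 1 34 38
f 34 11 42
f 38 42 12
f 34 42 38
f 2 18 29
f 18 6 32
f 29 32 10
f 18 32 29
f 6 41 19
f 41 12 40
f 19 40 5
f 41 40 19
f 12 42 39
f 42 11 35
f 39 35 3
f 42 35 39
f 11 37 36
f 37 8 24
f 36 24 7
f 37 24 36
f 8 23 28
f 23 2 25
f 28 25 9
f 23 25 28
f 4 30 16
f 30 10 31
f 16 31 5
f 30 31 16
f 4 16 14
f 16 5 15
f 14 15 3
f 16 15 14
f 4 14 21
f 14 3 20
f 21 20 7
f 14 20 21
f 4 21 26
f 21 7 27
f 26 27 9
f 21 27 26
f 4 26 30
f 26 9 33
f 30 33 10
f 26 33 30
f 5 31 19
f 31 10 32
f 19 32 6
f 31 32 19
f 3 15 39
f 15 5 40
f 39 40 12
f 15 40 39
f 7 20 36
f 20 3 35
f 36 35 11
f 20 35 36
f 9 27 28
f 27 7 24
f 28 24 8
f 27 24 28
f 10 33 29
f 33 9 25
f 29 25 2
f 33 25 29
f 44 43 47
f 44 47 45
f 45 47 48
f 45 48 46
f 47 43 49
f 47 49 48
f 48 49 50
f 48 50 46
f 49 43 51
f 49 51 50
f 50 51 52
f 50 52 46
f 51 43 53
f 51 53 52
f 52 53 54
f 52 54 46
f 53 43 55
f 53 55 54
f 54 55 56
f 54 56 46
f 55 43 57
f 55 57 56
f 56 57 58
f 56 58 46
f 57 43 59
f 57 59 58
f 58 59 60
f 58 60 46
f 59 43 61
f 59 61 60
f 60 61 62
f 60 62 46
f 61 43 63
f 61 63 62
f 62 63 64
f 62 64 46
f 63 43 65
f 63 65 64
f 64 65 66
f 64 66 46
f 65 43 67
f 65 67 66
f 66 67 68
f 66 68 46
f 67 43 69
f 67 69 68
f 68 69 70
f 68 70 46
f 69 43 44
f 69 44 70
f 70 44 45
f 70 45 46
f 72 71 74
f 72 74 73
f 74 71 75
f 74 75 73
f 75 71 76
f 75 76 73
f 76 71 77
f 76 77 73
f 77 71 78
f 77 78 73
f 78 71 79
f 78 79 73
f 79 71 80
f 79 80 73
f 80 71 81
f 80 81 73
f 81 71 82
f 81 82 73
f 82 71 83
f 82 83 73
f 83 71 84
f 83 84 73
f 84 71 72
f 84 72 73



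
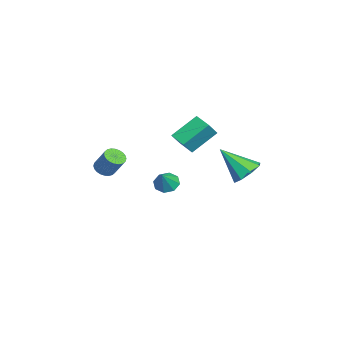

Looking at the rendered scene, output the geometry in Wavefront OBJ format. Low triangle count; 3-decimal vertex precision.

v -3.34 4.054 -2.123
v -2.88 3.423 -2.608
v -3.72 2.666 -0.677
v -2.464 3.774 -2.161
v -2.562 4.29 -1.692
v -3.115 4.667 -1.475
v -3.8 4.686 -1.637
v -4.216 4.334 -2.084
v -4.118 3.819 -2.554
v -3.565 3.441 -2.771
v -3.607 0.686 -0.246
v -2.994 0.284 0.587
v -4.265 1.903 0.825
v -3.652 1.501 1.659
v -2.848 1.319 -0.499
v -2.235 0.917 0.335
v -3.506 2.536 0.573
v -2.893 2.134 1.406
v -1.521 -2.909 -1.037
v -1.09 -2.66 -1.354
v -0.649 -2.081 -0.301
v -1.079 -2.331 0.017
v -1.256 -2.502 -1.371
v -0.815 -1.923 -0.318
v -1.463 -2.405 -1.338
v -1.021 -1.827 -0.285
v -1.678 -2.386 -1.258
v -1.237 -1.807 -0.205
v -1.869 -2.446 -1.145
v -1.428 -1.867 -0.092
v -2.007 -2.576 -1.015
v -1.566 -1.998 0.038
v -2.072 -2.758 -0.889
v -1.63 -2.179 0.164
v -2.052 -2.962 -0.785
v -1.61 -2.384 0.268
v -1.951 -3.159 -0.719
v -1.51 -2.58 0.334
v -1.785 -3.317 -0.702
v -1.344 -2.738 0.351
v -1.579 -3.413 -0.735
v -1.137 -2.835 0.318
v -1.363 -3.433 -0.815
v -0.922 -2.854 0.238
v -1.172 -3.373 -0.928
v -0.731 -2.794 0.125
v -1.034 -3.242 -1.058
v -0.593 -2.664 -0.005
v -0.97 -3.061 -1.184
v -0.528 -2.482 -0.131
v -0.99 -2.856 -1.288
v -0.548 -2.278 -0.235
v 1.691 0.316 -0.289
v 2.173 0.214 -0.714
v 2.429 0.144 0.589
v 2.132 0.692 -0.585
v 1.832 0.951 -0.283
v 1.45 0.838 0.015
v 1.21 0.419 0.135
v 1.251 -0.06 0.006
v 1.551 -0.318 -0.296
v 1.932 -0.205 -0.594
f 2 1 4
f 2 4 3
f 4 1 5
f 4 5 3
f 5 1 6
f 5 6 3
f 6 1 7
f 6 7 3
f 7 1 8
f 7 8 3
f 8 1 9
f 8 9 3
f 9 1 10
f 9 10 3
f 10 1 2
f 10 2 3
f 12 14 11
f 15 12 11
f 11 14 13
f 13 15 11
f 12 18 14
f 16 12 15
f 16 18 12
f 14 18 13
f 17 15 13
f 13 18 17
f 17 16 15
f 18 16 17
f 20 19 23
f 20 23 21
f 21 23 24
f 21 24 22
f 23 19 25
f 23 25 24
f 24 25 26
f 24 26 22
f 25 19 27
f 25 27 26
f 26 27 28
f 26 28 22
f 27 19 29
f 27 29 28
f 28 29 30
f 28 30 22
f 29 19 31
f 29 31 30
f 30 31 32
f 30 32 22
f 31 19 33
f 31 33 32
f 32 33 34
f 32 34 22
f 33 19 35
f 33 35 34
f 34 35 36
f 34 36 22
f 35 19 37
f 35 37 36
f 36 37 38
f 36 38 22
f 37 19 39
f 37 39 38
f 38 39 40
f 38 40 22
f 39 19 41
f 39 41 40
f 40 41 42
f 40 42 22
f 41 19 43
f 41 43 42
f 42 43 44
f 42 44 22
f 43 19 45
f 43 45 44
f 44 45 46
f 44 46 22
f 45 19 47
f 45 47 46
f 46 47 48
f 46 48 22
f 47 19 49
f 47 49 48
f 48 49 50
f 48 50 22
f 49 19 51
f 49 51 50
f 50 51 52
f 50 52 22
f 51 19 20
f 51 20 52
f 52 20 21
f 52 21 22
f 54 53 56
f 54 56 55
f 56 53 57
f 56 57 55
f 57 53 58
f 57 58 55
f 58 53 59
f 58 59 55
f 59 53 60
f 59 60 55
f 60 53 61
f 60 61 55
f 61 53 62
f 61 62 55
f 62 53 54
f 62 54 55



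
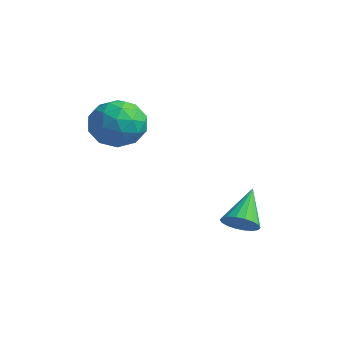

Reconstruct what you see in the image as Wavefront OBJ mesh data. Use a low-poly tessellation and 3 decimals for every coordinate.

v -2.762 -0.952 1.677
v -2.139 -0.481 2.457
v -1.961 -2.519 1.983
v -1.338 -2.048 2.763
v -2.422 -2.181 2.928
v -2.917 -1.212 2.738
v -1.183 -1.788 1.702
v -1.678 -0.819 1.512
v -1.163 -0.998 2.472
v -1.929 -1.24 3.23
v -2.171 -1.76 1.21
v -2.937 -2.002 1.968
v -2.52 -0.579 2.04
v -1.58 -2.421 2.4
v -2.217 -2.499 2.497
v -1.85 -2.222 2.955
v -2.978 -1.008 2.205
v -2.611 -0.732 2.664
v -2.778 -1.731 2.941
v -1.489 -2.268 1.776
v -1.122 -1.992 2.235
v -2.25 -0.778 1.485
v -1.883 -0.501 1.943
v -1.322 -1.269 1.499
v -1.581 -0.606 2.508
v -1.11 -1.527 2.688
v -1.019 -1.374 2.064
v -1.31 -0.805 1.952
v -2.031 -0.748 2.953
v -1.56 -1.67 3.133
v -2.197 -1.748 3.23
v -2.488 -1.178 3.118
v -1.457 -1.052 2.962
v -2.54 -1.33 1.307
v -2.069 -2.252 1.487
v -1.612 -1.822 1.322
v -1.903 -1.252 1.21
v -2.99 -1.473 1.752
v -2.519 -2.394 1.932
v -2.79 -2.195 2.488
v -3.081 -1.626 2.376
v -2.643 -1.948 1.478
v 1.555 1.003 -1.963
v 1.87 1.545 -2.296
v 0.885 2.097 -0.817
v 1.59 1.526 -2.442
v 1.303 1.403 -2.492
v 1.066 1.201 -2.438
v 0.926 0.96 -2.29
v 0.91 0.728 -2.076
v 1.022 0.549 -1.841
v 1.24 0.461 -1.629
v 1.519 0.48 -1.484
v 1.806 0.602 -1.433
v 2.043 0.804 -1.487
v 2.184 1.045 -1.636
v 2.199 1.278 -1.849
v 2.087 1.456 -2.085
f 1 38 17
f 38 12 41
f 17 41 6
f 38 41 17
f 1 17 13
f 17 6 18
f 13 18 2
f 17 18 13
f 1 13 22
f 13 2 23
f 22 23 8
f 13 23 22
f 1 22 34
f 22 8 37
f 34 37 11
f 22 37 34
f 1 34 38
f 34 11 42
f 38 42 12
f 34 42 38
f 2 18 29
f 18 6 32
f 29 32 10
f 18 32 29
f 6 41 19
f 41 12 40
f 19 40 5
f 41 40 19
f 12 42 39
f 42 11 35
f 39 35 3
f 42 35 39
f 11 37 36
f 37 8 24
f 36 24 7
f 37 24 36
f 8 23 28
f 23 2 25
f 28 25 9
f 23 25 28
f 4 30 16
f 30 10 31
f 16 31 5
f 30 31 16
f 4 16 14
f 16 5 15
f 14 15 3
f 16 15 14
f 4 14 21
f 14 3 20
f 21 20 7
f 14 20 21
f 4 21 26
f 21 7 27
f 26 27 9
f 21 27 26
f 4 26 30
f 26 9 33
f 30 33 10
f 26 33 30
f 5 31 19
f 31 10 32
f 19 32 6
f 31 32 19
f 3 15 39
f 15 5 40
f 39 40 12
f 15 40 39
f 7 20 36
f 20 3 35
f 36 35 11
f 20 35 36
f 9 27 28
f 27 7 24
f 28 24 8
f 27 24 28
f 10 33 29
f 33 9 25
f 29 25 2
f 33 25 29
f 44 43 46
f 44 46 45
f 46 43 47
f 46 47 45
f 47 43 48
f 47 48 45
f 48 43 49
f 48 49 45
f 49 43 50
f 49 50 45
f 50 43 51
f 50 51 45
f 51 43 52
f 51 52 45
f 52 43 53
f 52 53 45
f 53 43 54
f 53 54 45
f 54 43 55
f 54 55 45
f 55 43 56
f 55 56 45
f 56 43 57
f 56 57 45
f 57 43 58
f 57 58 45
f 58 43 44
f 58 44 45



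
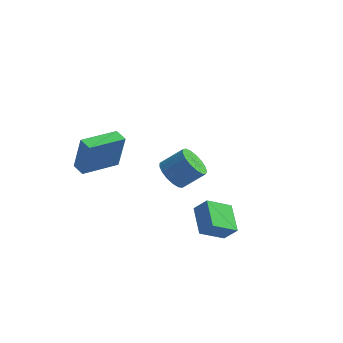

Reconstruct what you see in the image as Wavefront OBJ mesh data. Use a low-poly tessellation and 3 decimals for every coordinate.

v -0.603 3.4 -2.263
v -0.217 3.981 -2.98
v 0.87 4.501 -1.973
v 0.483 3.92 -1.257
v -0.545 4.26 -2.771
v 0.542 4.78 -1.764
v -0.886 4.342 -2.445
v 0.201 4.862 -1.438
v -1.162 4.208 -2.078
v -0.075 4.728 -1.071
v -1.31 3.89 -1.753
v -0.224 4.409 -0.746
v -1.297 3.459 -1.545
v -0.21 3.978 -0.538
v -1.124 3.014 -1.502
v -0.037 3.534 -0.495
v -0.832 2.658 -1.633
v 0.254 3.178 -0.626
v -0.488 2.472 -1.909
v 0.599 2.992 -0.902
v -0.17 2.499 -2.266
v 0.917 3.019 -1.259
v 0.048 2.732 -2.622
v 1.135 3.252 -1.615
v 0.118 3.118 -2.896
v 1.205 3.638 -1.889
v 0.022 3.569 -3.025
v 1.109 4.089 -2.019
v 3.131 -2.193 -2.028
v 2.311 -0.868 -1.276
v 4.046 -1.165 -2.843
v 3.226 0.16 -2.092
v 3.834 -2.2 -1.248
v 3.014 -0.875 -0.497
v 4.749 -1.172 -2.064
v 3.929 0.153 -1.312
v -3.083 -2.213 0.749
v -2.634 -2.301 2.819
v -3.742 -1.789 0.909
v -3.293 -1.877 2.98
v -1.947 -0.383 0.58
v -1.498 -0.471 2.651
v -2.606 0.041 0.741
v -2.157 -0.047 2.811
f 2 1 5
f 2 5 3
f 3 5 6
f 3 6 4
f 5 1 7
f 5 7 6
f 6 7 8
f 6 8 4
f 7 1 9
f 7 9 8
f 8 9 10
f 8 10 4
f 9 1 11
f 9 11 10
f 10 11 12
f 10 12 4
f 11 1 13
f 11 13 12
f 12 13 14
f 12 14 4
f 13 1 15
f 13 15 14
f 14 15 16
f 14 16 4
f 15 1 17
f 15 17 16
f 16 17 18
f 16 18 4
f 17 1 19
f 17 19 18
f 18 19 20
f 18 20 4
f 19 1 21
f 19 21 20
f 20 21 22
f 20 22 4
f 21 1 23
f 21 23 22
f 22 23 24
f 22 24 4
f 23 1 25
f 23 25 24
f 24 25 26
f 24 26 4
f 25 1 27
f 25 27 26
f 26 27 28
f 26 28 4
f 27 1 2
f 27 2 28
f 28 2 3
f 28 3 4
f 30 32 29
f 33 30 29
f 29 32 31
f 31 33 29
f 30 36 32
f 34 30 33
f 34 36 30
f 32 36 31
f 35 33 31
f 31 36 35
f 35 34 33
f 36 34 35
f 38 40 37
f 41 38 37
f 37 40 39
f 39 41 37
f 38 44 40
f 42 38 41
f 42 44 38
f 40 44 39
f 43 41 39
f 39 44 43
f 43 42 41
f 44 42 43



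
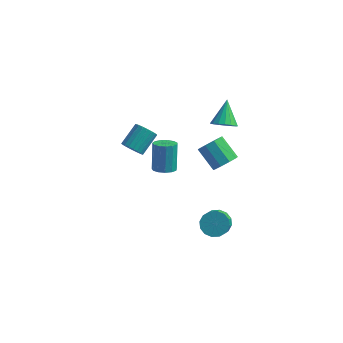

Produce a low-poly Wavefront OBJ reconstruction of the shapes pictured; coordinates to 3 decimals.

v 3.568 -2.883 -1.717
v 3.98 -3.262 -2.231
v 4.204 -4.257 -1.316
v 3.792 -3.877 -0.803
v 4.238 -3.032 -2.044
v 4.462 -4.027 -1.129
v 4.317 -2.762 -1.769
v 4.54 -3.757 -0.854
v 4.195 -2.524 -1.48
v 4.418 -3.519 -0.565
v 3.905 -2.382 -1.255
v 4.129 -3.377 -0.34
v 3.525 -2.374 -1.154
v 3.748 -3.369 -0.239
v 3.156 -2.503 -1.204
v 3.38 -3.498 -0.289
v 2.898 -2.733 -1.391
v 3.122 -3.728 -0.476
v 2.82 -3.003 -1.666
v 3.043 -3.998 -0.751
v 2.942 -3.241 -1.955
v 3.165 -4.236 -1.04
v 3.231 -3.383 -2.18
v 3.455 -4.378 -1.265
v 3.612 -3.391 -2.281
v 3.835 -4.386 -1.366
v -1.345 2.429 -3.828
v -0.788 2.11 -3.604
v -1.018 2.811 -2.029
v -1.575 3.131 -2.252
v -0.671 2.449 -3.738
v -0.901 3.151 -2.163
v -0.768 2.782 -3.901
v -0.998 3.484 -2.325
v -1.049 3.003 -4.04
v -1.278 3.705 -2.465
v -1.423 3.042 -4.112
v -1.653 3.744 -2.536
v -1.773 2.886 -4.094
v -2.002 3.588 -2.518
v -1.987 2.585 -3.991
v -2.216 3.287 -2.415
v -1.997 2.235 -3.836
v -2.227 2.937 -2.261
v -1.8 1.946 -3.679
v -2.03 2.648 -2.103
v -1.459 1.811 -3.569
v -1.689 2.512 -1.993
v -1.082 1.872 -3.541
v -1.312 2.573 -1.966
v -3.324 2.721 -2.992
v -2.731 2.784 -3.338
v -2.362 3.942 -2.494
v -2.956 3.879 -2.148
v -2.907 2.951 -3.491
v -2.538 4.11 -2.646
v -3.155 3.079 -3.557
v -2.786 4.237 -2.713
v -3.432 3.144 -3.526
v -3.064 4.303 -2.682
v -3.691 3.137 -3.402
v -3.323 4.295 -2.558
v -3.887 3.057 -3.208
v -3.518 4.215 -2.364
v -3.985 2.919 -2.976
v -3.616 4.078 -2.132
v -3.969 2.747 -2.747
v -3.6 3.906 -1.903
v -3.841 2.571 -2.561
v -3.473 3.729 -1.716
v -3.624 2.42 -2.448
v -3.256 3.578 -1.604
v -3.356 2.321 -2.43
v -2.987 3.48 -1.586
v -3.081 2.292 -2.509
v -2.713 3.45 -1.665
v -2.849 2.336 -2.672
v -2.481 3.495 -1.828
v -2.699 2.447 -2.89
v -2.331 3.606 -2.046
v -2.657 2.606 -3.125
v -2.289 3.764 -2.281
v 2.063 2.218 1.347
v 2.754 2.137 1.568
v 1.837 3.322 2.453
v 2.773 2.386 1.323
v 2.629 2.596 1.084
v 2.356 2.72 0.905
v 2.015 2.728 0.827
v 1.686 2.62 0.868
v 1.443 2.419 1.019
v 1.341 2.172 1.245
v 1.406 1.936 1.494
v 1.62 1.764 1.709
v 1.937 1.696 1.841
v 2.282 1.748 1.86
v 2.577 1.907 1.762
v 2.06 2.627 -2.324
v 2.602 2.757 -1.779
v 1.523 3.284 -0.831
v 0.98 3.153 -1.376
v 2.544 3.19 -2.085
v 1.464 3.716 -1.137
v 2.259 3.359 -2.504
v 1.18 3.886 -1.556
v 1.881 3.186 -2.838
v 0.802 3.712 -1.89
v 1.587 2.751 -2.932
v 0.507 3.277 -1.984
v 1.514 2.258 -2.741
v 0.434 2.784 -1.793
v 1.696 1.937 -2.355
v 0.617 2.464 -1.407
v 2.049 1.94 -1.955
v 0.969 2.466 -1.007
v 2.407 2.263 -1.727
v 1.327 2.79 -0.779
f 2 1 5
f 2 5 3
f 3 5 6
f 3 6 4
f 5 1 7
f 5 7 6
f 6 7 8
f 6 8 4
f 7 1 9
f 7 9 8
f 8 9 10
f 8 10 4
f 9 1 11
f 9 11 10
f 10 11 12
f 10 12 4
f 11 1 13
f 11 13 12
f 12 13 14
f 12 14 4
f 13 1 15
f 13 15 14
f 14 15 16
f 14 16 4
f 15 1 17
f 15 17 16
f 16 17 18
f 16 18 4
f 17 1 19
f 17 19 18
f 18 19 20
f 18 20 4
f 19 1 21
f 19 21 20
f 20 21 22
f 20 22 4
f 21 1 23
f 21 23 22
f 22 23 24
f 22 24 4
f 23 1 25
f 23 25 24
f 24 25 26
f 24 26 4
f 25 1 2
f 25 2 26
f 26 2 3
f 26 3 4
f 28 27 31
f 28 31 29
f 29 31 32
f 29 32 30
f 31 27 33
f 31 33 32
f 32 33 34
f 32 34 30
f 33 27 35
f 33 35 34
f 34 35 36
f 34 36 30
f 35 27 37
f 35 37 36
f 36 37 38
f 36 38 30
f 37 27 39
f 37 39 38
f 38 39 40
f 38 40 30
f 39 27 41
f 39 41 40
f 40 41 42
f 40 42 30
f 41 27 43
f 41 43 42
f 42 43 44
f 42 44 30
f 43 27 45
f 43 45 44
f 44 45 46
f 44 46 30
f 45 27 47
f 45 47 46
f 46 47 48
f 46 48 30
f 47 27 49
f 47 49 48
f 48 49 50
f 48 50 30
f 49 27 28
f 49 28 50
f 50 28 29
f 50 29 30
f 52 51 55
f 52 55 53
f 53 55 56
f 53 56 54
f 55 51 57
f 55 57 56
f 56 57 58
f 56 58 54
f 57 51 59
f 57 59 58
f 58 59 60
f 58 60 54
f 59 51 61
f 59 61 60
f 60 61 62
f 60 62 54
f 61 51 63
f 61 63 62
f 62 63 64
f 62 64 54
f 63 51 65
f 63 65 64
f 64 65 66
f 64 66 54
f 65 51 67
f 65 67 66
f 66 67 68
f 66 68 54
f 67 51 69
f 67 69 68
f 68 69 70
f 68 70 54
f 69 51 71
f 69 71 70
f 70 71 72
f 70 72 54
f 71 51 73
f 71 73 72
f 72 73 74
f 72 74 54
f 73 51 75
f 73 75 74
f 74 75 76
f 74 76 54
f 75 51 77
f 75 77 76
f 76 77 78
f 76 78 54
f 77 51 79
f 77 79 78
f 78 79 80
f 78 80 54
f 79 51 81
f 79 81 80
f 80 81 82
f 80 82 54
f 81 51 52
f 81 52 82
f 82 52 53
f 82 53 54
f 84 83 86
f 84 86 85
f 86 83 87
f 86 87 85
f 87 83 88
f 87 88 85
f 88 83 89
f 88 89 85
f 89 83 90
f 89 90 85
f 90 83 91
f 90 91 85
f 91 83 92
f 91 92 85
f 92 83 93
f 92 93 85
f 93 83 94
f 93 94 85
f 94 83 95
f 94 95 85
f 95 83 96
f 95 96 85
f 96 83 97
f 96 97 85
f 97 83 84
f 97 84 85
f 99 98 102
f 99 102 100
f 100 102 103
f 100 103 101
f 102 98 104
f 102 104 103
f 103 104 105
f 103 105 101
f 104 98 106
f 104 106 105
f 105 106 107
f 105 107 101
f 106 98 108
f 106 108 107
f 107 108 109
f 107 109 101
f 108 98 110
f 108 110 109
f 109 110 111
f 109 111 101
f 110 98 112
f 110 112 111
f 111 112 113
f 111 113 101
f 112 98 114
f 112 114 113
f 113 114 115
f 113 115 101
f 114 98 116
f 114 116 115
f 115 116 117
f 115 117 101
f 116 98 99
f 116 99 117
f 117 99 100
f 117 100 101



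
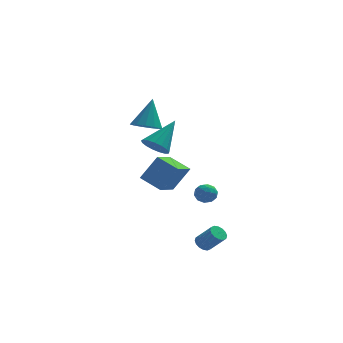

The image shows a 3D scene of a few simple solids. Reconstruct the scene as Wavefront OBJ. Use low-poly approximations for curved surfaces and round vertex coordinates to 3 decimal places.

v -2.216 -3.091 2.607
v -1.693 -3.705 2.678
v -1.124 -2.009 3.933
v -1.549 -3.494 2.386
v -1.558 -3.19 2.146
v -1.717 -2.864 2.011
v -1.991 -2.589 2.012
v -2.317 -2.43 2.15
v -2.619 -2.422 2.393
v -2.829 -2.568 2.685
v -2.899 -2.833 2.959
v -2.812 -3.158 3.152
v -2.588 -3.467 3.221
v -2.28 -3.69 3.149
v -1.956 -3.776 2.953
v -0.739 3.667 -3.682
v -1.557 2.096 -2.942
v -1.776 4.48 -3.102
v -2.594 2.908 -2.362
v 0.214 3.852 -2.238
v -0.604 2.28 -1.498
v -0.823 4.664 -1.658
v -1.641 3.093 -0.918
v 0.226 -2.942 -4.479
v 0.586 -3.104 -4.833
v 1.334 -3.58 -3.855
v 0.974 -3.418 -3.501
v 0.662 -2.848 -4.766
v 1.409 -3.324 -3.788
v 0.62 -2.618 -4.623
v 1.368 -3.094 -3.645
v 0.473 -2.475 -4.441
v 1.221 -2.951 -3.463
v 0.26 -2.457 -4.269
v 1.008 -2.933 -3.291
v 0.038 -2.568 -4.154
v 0.786 -3.044 -3.175
v -0.134 -2.78 -4.125
v 0.614 -3.256 -3.147
v -0.209 -3.036 -4.192
v 0.538 -3.512 -3.214
v -0.168 -3.266 -4.335
v 0.58 -3.742 -3.357
v -0.021 -3.409 -4.517
v 0.727 -3.885 -3.539
v 0.192 -3.427 -4.689
v 0.94 -3.903 -3.711
v 0.414 -3.316 -4.805
v 1.162 -3.792 -3.826
v -2.319 1.949 1.888
v -1.62 2.34 1.523
v -1.901 2.771 3.572
v -2.001 2.653 1.466
v -2.483 2.742 1.542
v -2.913 2.58 1.728
v -3.154 2.217 1.965
v -3.131 1.769 2.177
v -2.85 1.379 2.298
v -2.4 1.17 2.288
v -1.925 1.208 2.151
v -1.575 1.482 1.931
v -1.462 1.904 1.697
v 0.769 1.735 -2.579
v 1.347 1.47 -2.8
v 0.233 0.85 -2.92
v 0.811 0.585 -3.141
v 0.703 0.652 -2.48
v 1.034 1.199 -2.27
v 0.546 1.121 -3.45
v 0.877 1.668 -3.24
v 1.209 1.091 -3.339
v 1.306 0.801 -2.739
v 0.274 1.519 -2.981
v 0.371 1.229 -2.381
v 1.105 1.68 -2.66
v 0.475 0.64 -3.06
v 0.411 0.68 -2.672
v 0.751 0.524 -2.802
v 0.921 1.521 -2.348
v 1.261 1.365 -2.478
v 0.882 0.884 -2.29
v 0.319 0.955 -3.242
v 0.659 0.799 -3.372
v 0.829 1.796 -2.918
v 1.169 1.64 -3.048
v 0.698 1.436 -3.43
v 1.364 1.301 -3.106
v 1.048 0.781 -3.307
v 0.893 1.096 -3.488
v 1.088 1.418 -3.365
v 1.42 1.131 -2.754
v 1.105 0.611 -2.954
v 1.042 0.65 -2.566
v 1.236 0.972 -2.442
v 1.339 0.908 -3.07
v 0.475 1.709 -2.766
v 0.16 1.189 -2.966
v 0.344 1.348 -3.278
v 0.538 1.67 -3.154
v 0.532 1.539 -2.413
v 0.216 1.019 -2.614
v 0.492 0.902 -2.355
v 0.687 1.224 -2.232
v 0.241 1.412 -2.65
f 2 1 4
f 2 4 3
f 4 1 5
f 4 5 3
f 5 1 6
f 5 6 3
f 6 1 7
f 6 7 3
f 7 1 8
f 7 8 3
f 8 1 9
f 8 9 3
f 9 1 10
f 9 10 3
f 10 1 11
f 10 11 3
f 11 1 12
f 11 12 3
f 12 1 13
f 12 13 3
f 13 1 14
f 13 14 3
f 14 1 15
f 14 15 3
f 15 1 2
f 15 2 3
f 17 19 16
f 20 17 16
f 16 19 18
f 18 20 16
f 17 23 19
f 21 17 20
f 21 23 17
f 19 23 18
f 22 20 18
f 18 23 22
f 22 21 20
f 23 21 22
f 25 24 28
f 25 28 26
f 26 28 29
f 26 29 27
f 28 24 30
f 28 30 29
f 29 30 31
f 29 31 27
f 30 24 32
f 30 32 31
f 31 32 33
f 31 33 27
f 32 24 34
f 32 34 33
f 33 34 35
f 33 35 27
f 34 24 36
f 34 36 35
f 35 36 37
f 35 37 27
f 36 24 38
f 36 38 37
f 37 38 39
f 37 39 27
f 38 24 40
f 38 40 39
f 39 40 41
f 39 41 27
f 40 24 42
f 40 42 41
f 41 42 43
f 41 43 27
f 42 24 44
f 42 44 43
f 43 44 45
f 43 45 27
f 44 24 46
f 44 46 45
f 45 46 47
f 45 47 27
f 46 24 48
f 46 48 47
f 47 48 49
f 47 49 27
f 48 24 25
f 48 25 49
f 49 25 26
f 49 26 27
f 51 50 53
f 51 53 52
f 53 50 54
f 53 54 52
f 54 50 55
f 54 55 52
f 55 50 56
f 55 56 52
f 56 50 57
f 56 57 52
f 57 50 58
f 57 58 52
f 58 50 59
f 58 59 52
f 59 50 60
f 59 60 52
f 60 50 61
f 60 61 52
f 61 50 62
f 61 62 52
f 62 50 51
f 62 51 52
f 63 100 79
f 100 74 103
f 79 103 68
f 100 103 79
f 63 79 75
f 79 68 80
f 75 80 64
f 79 80 75
f 63 75 84
f 75 64 85
f 84 85 70
f 75 85 84
f 63 84 96
f 84 70 99
f 96 99 73
f 84 99 96
f 63 96 100
f 96 73 104
f 100 104 74
f 96 104 100
f 64 80 91
f 80 68 94
f 91 94 72
f 80 94 91
f 68 103 81
f 103 74 102
f 81 102 67
f 103 102 81
f 74 104 101
f 104 73 97
f 101 97 65
f 104 97 101
f 73 99 98
f 99 70 86
f 98 86 69
f 99 86 98
f 70 85 90
f 85 64 87
f 90 87 71
f 85 87 90
f 66 92 78
f 92 72 93
f 78 93 67
f 92 93 78
f 66 78 76
f 78 67 77
f 76 77 65
f 78 77 76
f 66 76 83
f 76 65 82
f 83 82 69
f 76 82 83
f 66 83 88
f 83 69 89
f 88 89 71
f 83 89 88
f 66 88 92
f 88 71 95
f 92 95 72
f 88 95 92
f 67 93 81
f 93 72 94
f 81 94 68
f 93 94 81
f 65 77 101
f 77 67 102
f 101 102 74
f 77 102 101
f 69 82 98
f 82 65 97
f 98 97 73
f 82 97 98
f 71 89 90
f 89 69 86
f 90 86 70
f 89 86 90
f 72 95 91
f 95 71 87
f 91 87 64
f 95 87 91



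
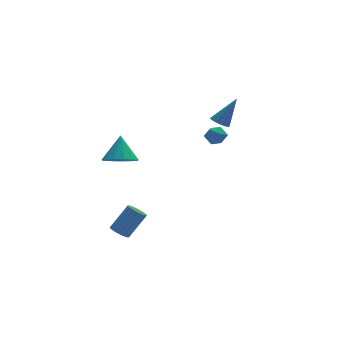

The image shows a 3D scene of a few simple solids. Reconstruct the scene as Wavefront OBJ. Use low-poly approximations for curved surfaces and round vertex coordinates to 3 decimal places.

v -4.023 -2.209 -1.355
v -3.56 -2.301 -1.709
v -2.514 -2.083 -0.399
v -2.977 -1.991 -0.045
v -3.59 -2.058 -1.726
v -2.544 -1.84 -0.416
v -3.694 -1.841 -1.679
v -2.649 -1.623 -0.369
v -3.856 -1.688 -1.575
v -2.81 -1.47 -0.266
v -4.046 -1.625 -1.434
v -3 -1.406 -0.124
v -4.232 -1.663 -1.279
v -3.187 -1.444 0.031
v -4.382 -1.795 -1.137
v -3.337 -1.577 0.173
v -4.47 -1.999 -1.033
v -3.425 -1.781 0.277
v -4.481 -2.24 -0.984
v -3.435 -2.021 0.326
v -4.412 -2.475 -1
v -3.366 -2.256 0.31
v -4.276 -2.664 -1.077
v -3.23 -2.445 0.233
v -4.096 -2.774 -1.202
v -3.051 -2.556 0.108
v -3.904 -2.787 -1.353
v -2.858 -2.569 -0.044
v -3.732 -2.7 -1.505
v -2.686 -2.482 -0.196
v -3.61 -2.528 -1.631
v -2.565 -2.31 -0.321
v -2.753 1.608 1.684
v -1.863 1.16 1.774
v -2.447 2.492 3.056
v -1.779 1.62 1.459
v -2.004 2.075 1.216
v -2.467 2.382 1.121
v -3.02 2.444 1.205
v -3.489 2.24 1.441
v -3.724 1.835 1.755
v -3.651 1.358 2.046
v -3.293 0.961 2.223
v -2.763 0.769 2.228
v -2.23 0.843 2.061
v 2.936 1.674 3.181
v 3.23 1.316 2.679
v 2.05 1.844 2.541
v 2.344 1.486 2.039
v 2.136 1.169 2.607
v 2.683 1.064 3.003
v 2.597 2.096 2.217
v 3.144 1.991 2.613
v 3.02 1.577 2.083
v 2.736 1.004 2.324
v 2.544 2.156 2.896
v 2.26 1.583 3.137
v 3.397 3.006 2.748
v 3.759 2.553 2.558
v 4.423 3.154 4.352
v 3.9 2.844 2.442
v 3.88 3.187 2.422
v 3.707 3.472 2.506
v 3.436 3.609 2.667
v 3.153 3.554 2.853
v 2.947 3.326 3.006
v 2.884 2.995 3.077
v 2.984 2.668 3.043
v 3.215 2.448 2.916
v 3.504 2.405 2.735
f 2 1 5
f 2 5 3
f 3 5 6
f 3 6 4
f 5 1 7
f 5 7 6
f 6 7 8
f 6 8 4
f 7 1 9
f 7 9 8
f 8 9 10
f 8 10 4
f 9 1 11
f 9 11 10
f 10 11 12
f 10 12 4
f 11 1 13
f 11 13 12
f 12 13 14
f 12 14 4
f 13 1 15
f 13 15 14
f 14 15 16
f 14 16 4
f 15 1 17
f 15 17 16
f 16 17 18
f 16 18 4
f 17 1 19
f 17 19 18
f 18 19 20
f 18 20 4
f 19 1 21
f 19 21 20
f 20 21 22
f 20 22 4
f 21 1 23
f 21 23 22
f 22 23 24
f 22 24 4
f 23 1 25
f 23 25 24
f 24 25 26
f 24 26 4
f 25 1 27
f 25 27 26
f 26 27 28
f 26 28 4
f 27 1 29
f 27 29 28
f 28 29 30
f 28 30 4
f 29 1 31
f 29 31 30
f 30 31 32
f 30 32 4
f 31 1 2
f 31 2 32
f 32 2 3
f 32 3 4
f 34 33 36
f 34 36 35
f 36 33 37
f 36 37 35
f 37 33 38
f 37 38 35
f 38 33 39
f 38 39 35
f 39 33 40
f 39 40 35
f 40 33 41
f 40 41 35
f 41 33 42
f 41 42 35
f 42 33 43
f 42 43 35
f 43 33 44
f 43 44 35
f 44 33 45
f 44 45 35
f 45 33 34
f 45 34 35
f 46 57 51
f 46 51 47
f 46 47 53
f 46 53 56
f 46 56 57
f 47 51 55
f 51 57 50
f 57 56 48
f 56 53 52
f 53 47 54
f 49 55 50
f 49 50 48
f 49 48 52
f 49 52 54
f 49 54 55
f 50 55 51
f 48 50 57
f 52 48 56
f 54 52 53
f 55 54 47
f 59 58 61
f 59 61 60
f 61 58 62
f 61 62 60
f 62 58 63
f 62 63 60
f 63 58 64
f 63 64 60
f 64 58 65
f 64 65 60
f 65 58 66
f 65 66 60
f 66 58 67
f 66 67 60
f 67 58 68
f 67 68 60
f 68 58 69
f 68 69 60
f 69 58 70
f 69 70 60
f 70 58 59
f 70 59 60

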